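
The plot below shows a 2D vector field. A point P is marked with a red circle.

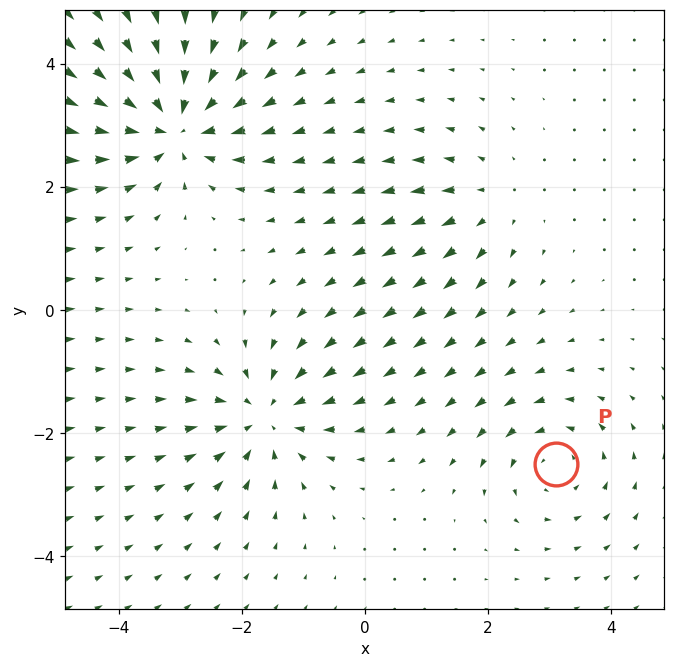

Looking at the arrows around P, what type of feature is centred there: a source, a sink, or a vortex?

At P (3.1, -2.5) the arrows circulate counterclockwise. Divergence ≈0, curl about +3 — near-zero divergence with nonzero curl is a vortex.

vortex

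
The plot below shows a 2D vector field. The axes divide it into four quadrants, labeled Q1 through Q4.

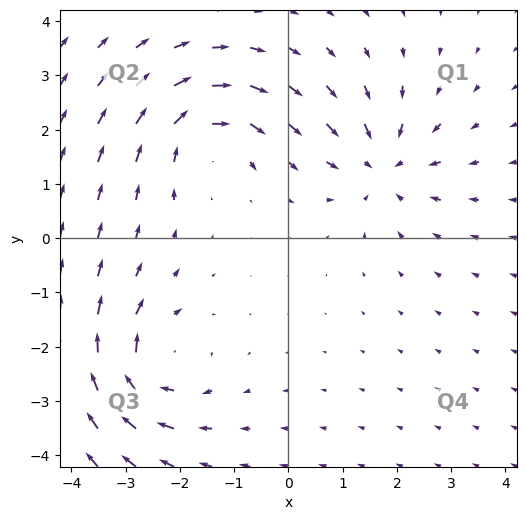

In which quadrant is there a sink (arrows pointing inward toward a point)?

Q1

The sink sits at approximately (1.7, 1.3), which lies in quadrant Q1. The divergence there is about -4, negative as expected for a sink.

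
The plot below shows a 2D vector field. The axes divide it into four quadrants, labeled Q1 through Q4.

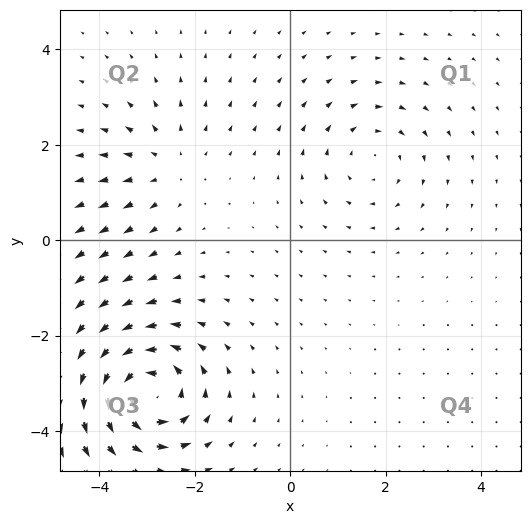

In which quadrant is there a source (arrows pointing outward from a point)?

The source sits at approximately (-2.6, 1.6), which lies in quadrant Q2. The divergence there is about +2, positive as expected for a source.

Q2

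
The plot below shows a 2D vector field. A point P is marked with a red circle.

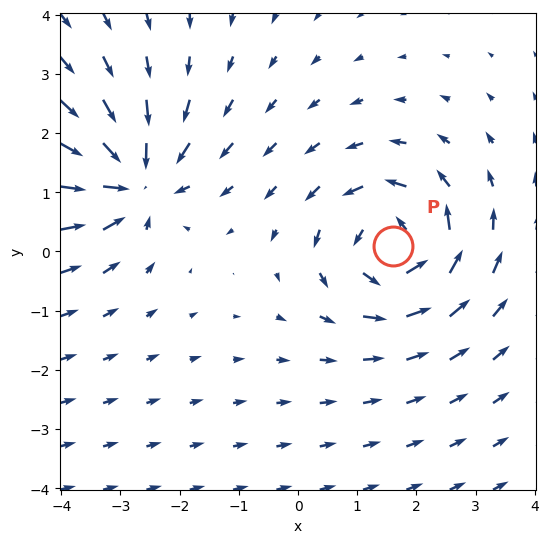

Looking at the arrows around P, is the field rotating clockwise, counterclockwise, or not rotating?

Near P at (1.6, 0.1) the arrows circulate counterclockwise. The curl (z-component) there is about +5; positive curl means counterclockwise rotation.

counterclockwise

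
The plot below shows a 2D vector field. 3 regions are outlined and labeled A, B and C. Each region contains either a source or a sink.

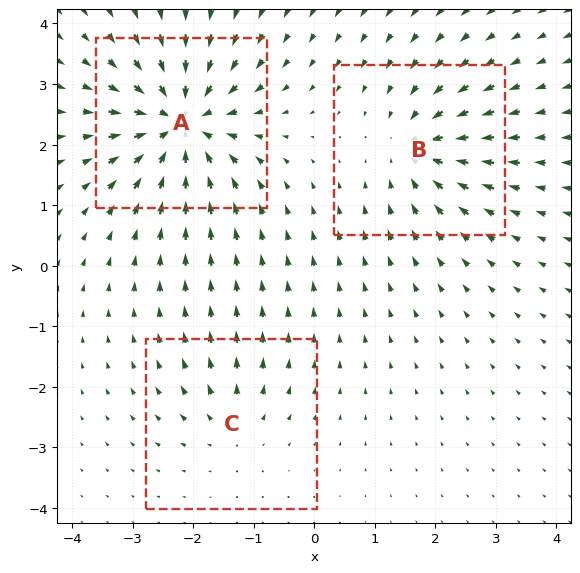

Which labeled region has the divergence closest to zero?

C

Divergence at each region's feature centre — A: about -6, B: about -4, C: about +3. Region C is closest to zero.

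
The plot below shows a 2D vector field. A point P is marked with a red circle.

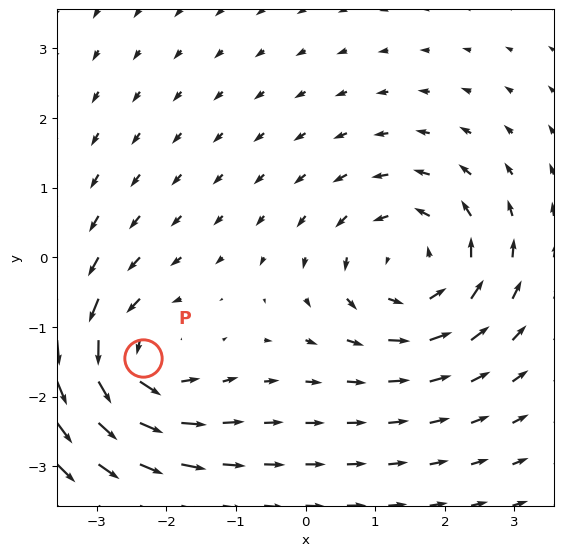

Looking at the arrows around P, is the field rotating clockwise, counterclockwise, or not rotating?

counterclockwise

Near P at (-2.3, -1.4) the arrows circulate counterclockwise. The curl (z-component) there is about +4; positive curl means counterclockwise rotation.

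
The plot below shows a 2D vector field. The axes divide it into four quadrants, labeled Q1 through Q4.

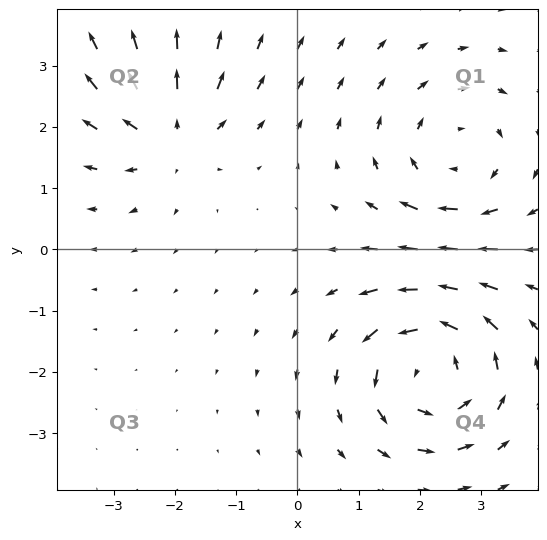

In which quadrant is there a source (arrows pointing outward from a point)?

Q2

The source sits at approximately (-2.1, 1.9), which lies in quadrant Q2. The divergence there is about +3, positive as expected for a source.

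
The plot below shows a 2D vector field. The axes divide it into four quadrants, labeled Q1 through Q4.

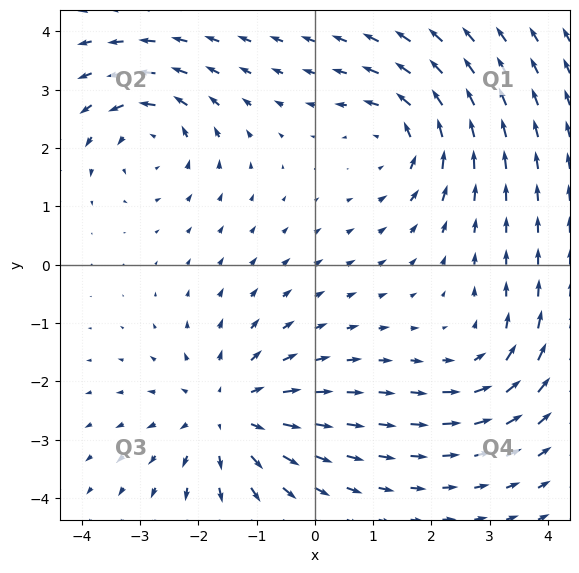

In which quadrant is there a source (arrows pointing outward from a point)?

Q3

The source sits at approximately (-1.5, -2.6), which lies in quadrant Q3. The divergence there is about +4, positive as expected for a source.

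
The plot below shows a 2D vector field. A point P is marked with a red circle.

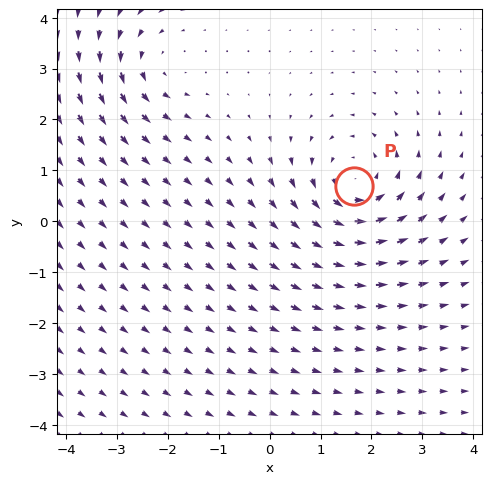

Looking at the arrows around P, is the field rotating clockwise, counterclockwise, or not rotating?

Near P at (1.6, 0.7) the arrows circulate counterclockwise. The curl (z-component) there is about +4; positive curl means counterclockwise rotation.

counterclockwise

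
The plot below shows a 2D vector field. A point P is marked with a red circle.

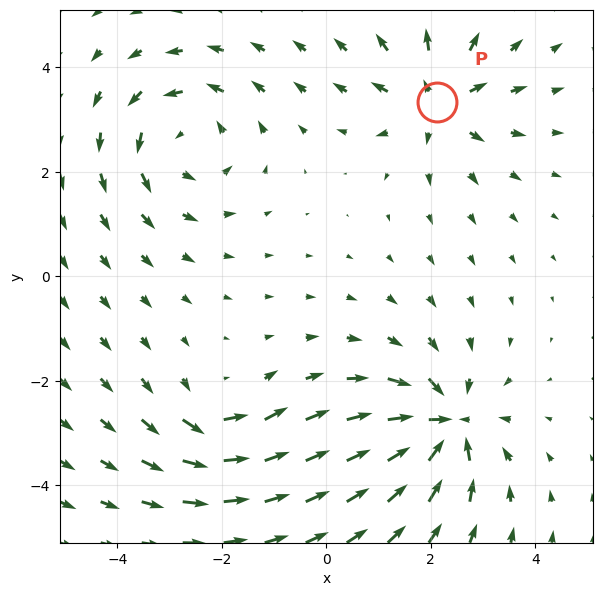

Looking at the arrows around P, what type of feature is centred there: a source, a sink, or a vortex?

At P (2.1, 3.3) the arrows spread outward. Divergence about +5, curl ≈0 — positive divergence with near-zero curl is a source.

source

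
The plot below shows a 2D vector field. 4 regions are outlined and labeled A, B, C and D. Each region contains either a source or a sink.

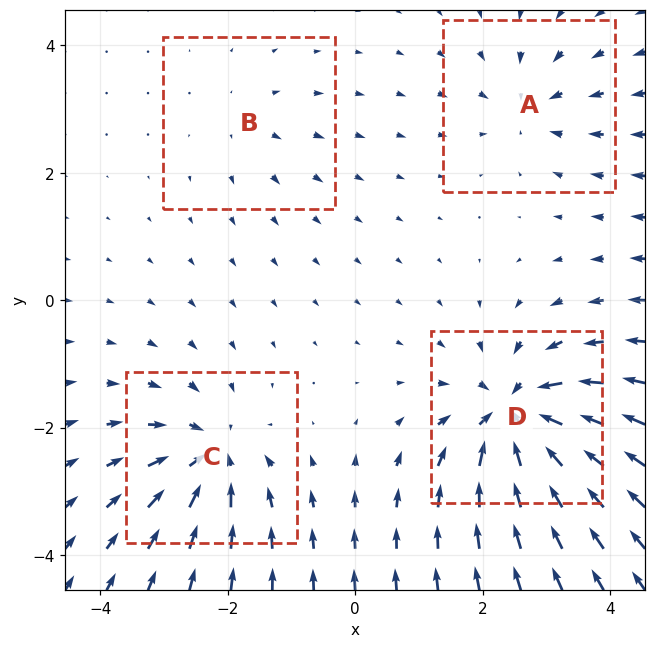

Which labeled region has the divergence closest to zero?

B

Divergence at each region's feature centre — A: about -4, B: about +3, C: about -6, D: about -9. Region B is closest to zero.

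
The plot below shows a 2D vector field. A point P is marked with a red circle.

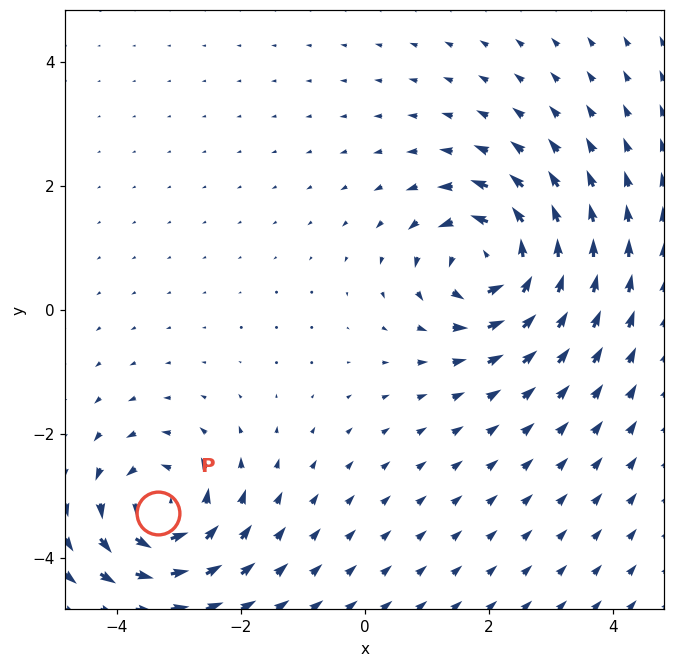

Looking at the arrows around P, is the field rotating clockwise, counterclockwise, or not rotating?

counterclockwise

Near P at (-3.3, -3.3) the arrows circulate counterclockwise. The curl (z-component) there is about +5; positive curl means counterclockwise rotation.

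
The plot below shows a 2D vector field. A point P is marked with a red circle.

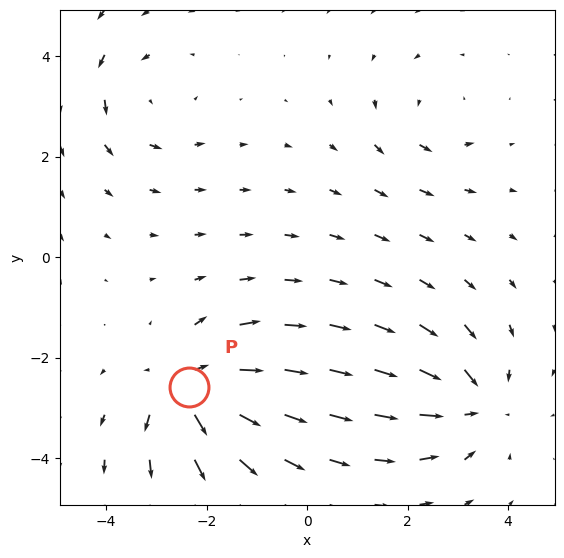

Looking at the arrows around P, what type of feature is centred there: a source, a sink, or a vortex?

source

At P (-2.3, -2.6) the arrows spread outward. Divergence about +6, curl ≈0 — positive divergence with near-zero curl is a source.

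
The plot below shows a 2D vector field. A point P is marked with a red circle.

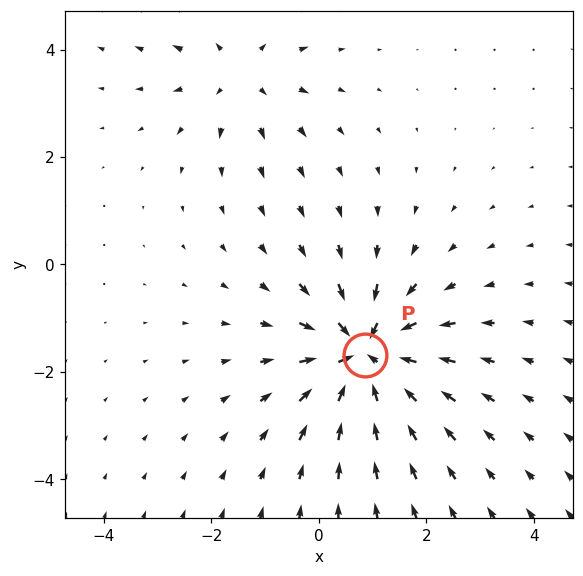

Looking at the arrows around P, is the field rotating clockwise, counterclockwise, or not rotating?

Near P at (0.9, -1.7) the arrows show no circulation. The curl there is ≈0.

not rotating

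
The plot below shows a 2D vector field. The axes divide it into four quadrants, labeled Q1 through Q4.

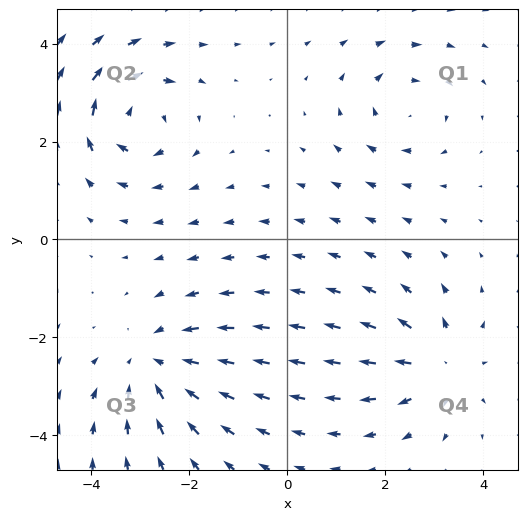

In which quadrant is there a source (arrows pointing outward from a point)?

Q4

The source sits at approximately (3.1, -2.6), which lies in quadrant Q4. The divergence there is about +4, positive as expected for a source.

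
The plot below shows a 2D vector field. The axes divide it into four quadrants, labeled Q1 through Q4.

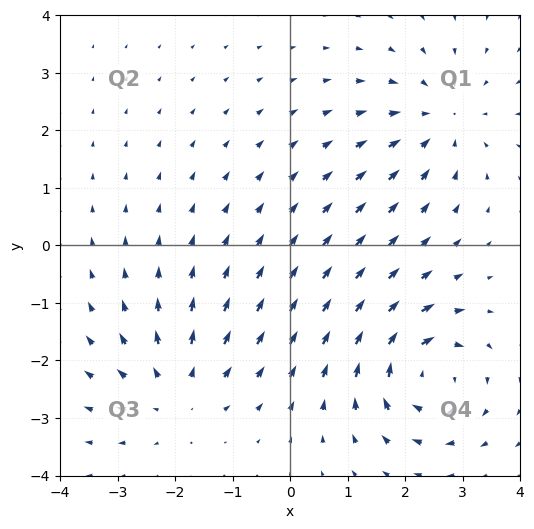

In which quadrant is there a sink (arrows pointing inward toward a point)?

Q1

The sink sits at approximately (2.6, 2.2), which lies in quadrant Q1. The divergence there is about -4, negative as expected for a sink.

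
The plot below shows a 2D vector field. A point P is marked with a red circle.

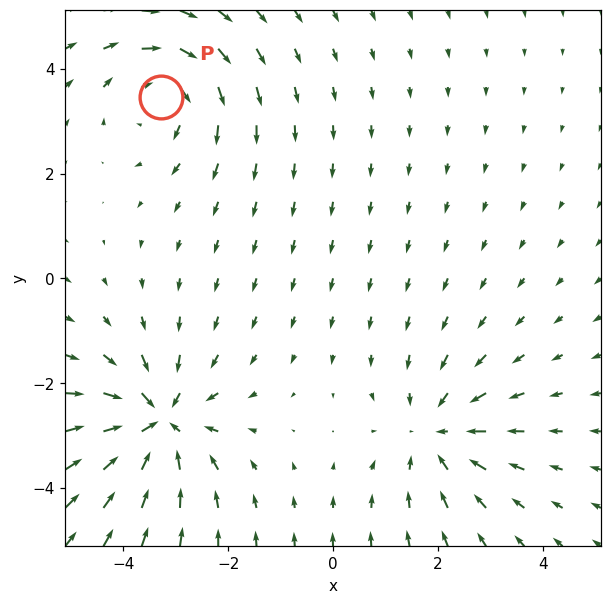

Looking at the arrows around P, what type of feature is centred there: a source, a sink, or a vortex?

At P (-3.3, 3.5) the arrows circulate clockwise. Divergence ≈0, curl about -4 — near-zero divergence with nonzero curl is a vortex.

vortex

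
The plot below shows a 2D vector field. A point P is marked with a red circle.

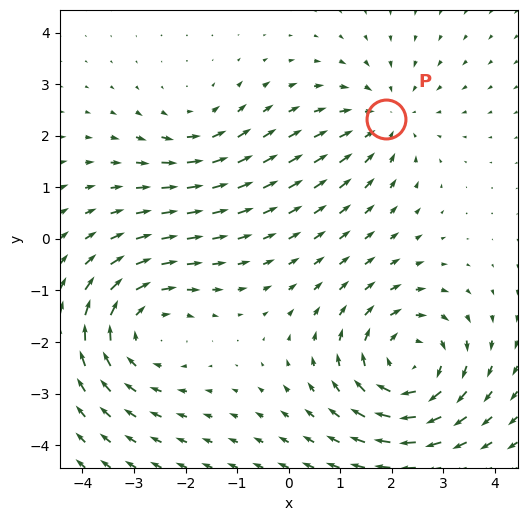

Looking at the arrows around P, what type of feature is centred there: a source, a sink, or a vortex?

sink

At P (1.9, 2.3) the arrows converge inward. Divergence about -3, curl ≈0 — negative divergence with near-zero curl is a sink.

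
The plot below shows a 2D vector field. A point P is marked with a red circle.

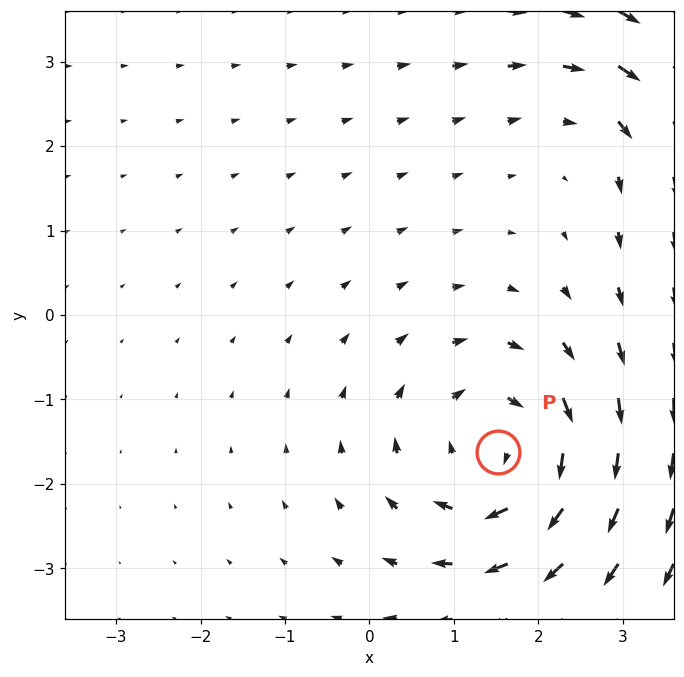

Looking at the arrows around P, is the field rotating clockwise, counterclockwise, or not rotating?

Near P at (1.5, -1.6) the arrows circulate clockwise. The curl (z-component) there is about -5; negative curl means clockwise rotation.

clockwise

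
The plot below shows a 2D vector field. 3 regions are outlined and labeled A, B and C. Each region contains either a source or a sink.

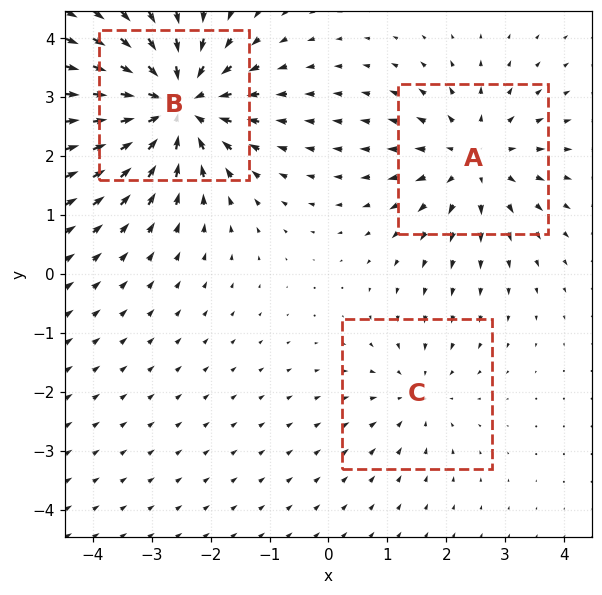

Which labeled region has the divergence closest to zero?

Divergence at each region's feature centre — A: about +3, B: about -5, C: about -2. Region C is closest to zero.

C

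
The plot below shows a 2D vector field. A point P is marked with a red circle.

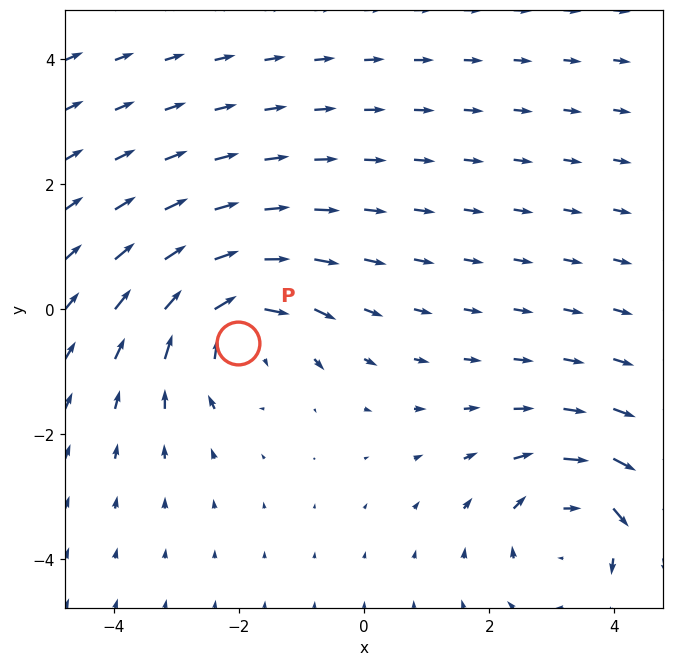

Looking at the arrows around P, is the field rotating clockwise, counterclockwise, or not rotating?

Near P at (-2.0, -0.5) the arrows circulate clockwise. The curl (z-component) there is about -6; negative curl means clockwise rotation.

clockwise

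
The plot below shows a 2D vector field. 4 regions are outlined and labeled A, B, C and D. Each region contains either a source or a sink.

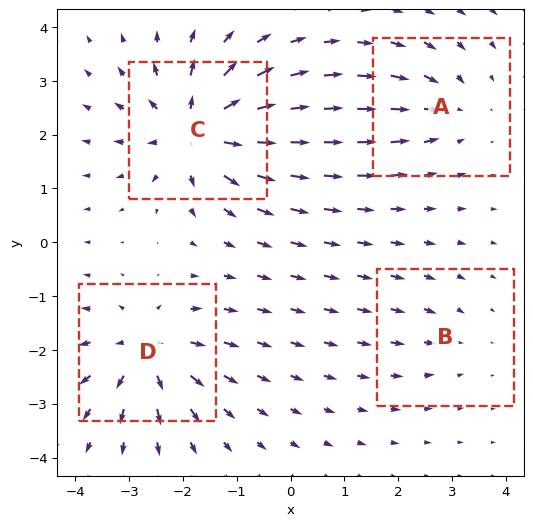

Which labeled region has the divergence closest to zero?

Divergence at each region's feature centre — A: about -4, B: about -2, C: about +8, D: about +6. Region B is closest to zero.

B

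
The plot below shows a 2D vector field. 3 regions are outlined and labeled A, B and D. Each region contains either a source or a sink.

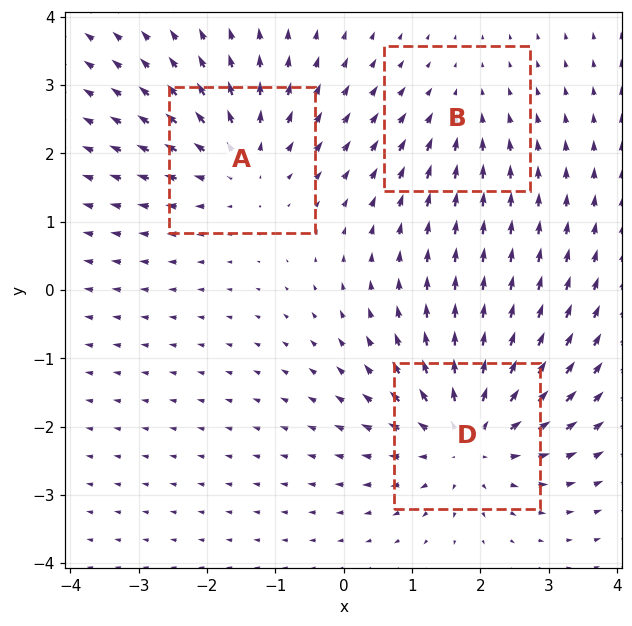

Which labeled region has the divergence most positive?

D

Divergence at each region's feature centre — A: about +3, B: about -2, D: about +5. Region D is most positive.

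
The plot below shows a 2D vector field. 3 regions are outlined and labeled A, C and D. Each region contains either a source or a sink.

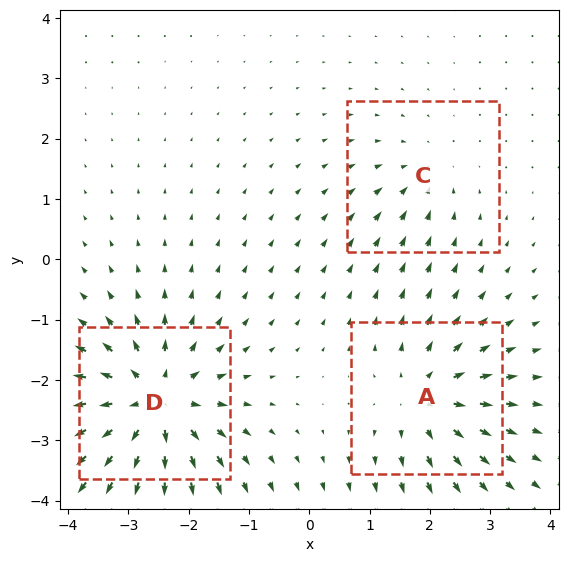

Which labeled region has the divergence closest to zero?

C

Divergence at each region's feature centre — A: about +4, C: about -2, D: about +6. Region C is closest to zero.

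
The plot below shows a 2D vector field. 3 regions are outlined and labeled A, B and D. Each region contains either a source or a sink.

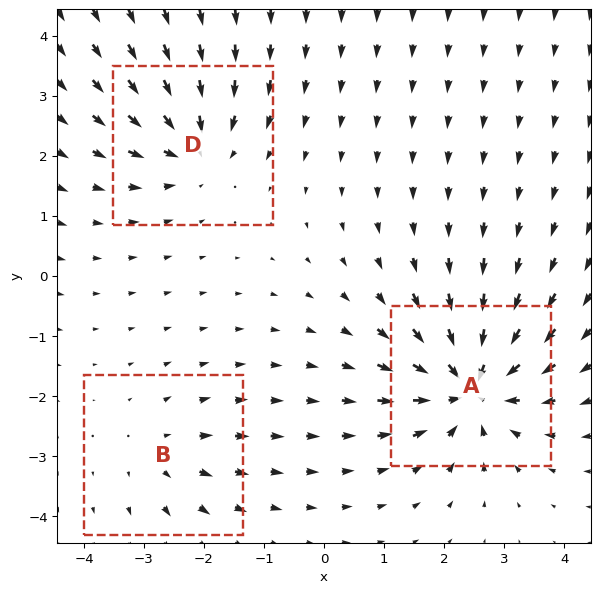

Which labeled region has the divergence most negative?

A

Divergence at each region's feature centre — A: about -6, B: about +2, D: about -4. Region A is most negative.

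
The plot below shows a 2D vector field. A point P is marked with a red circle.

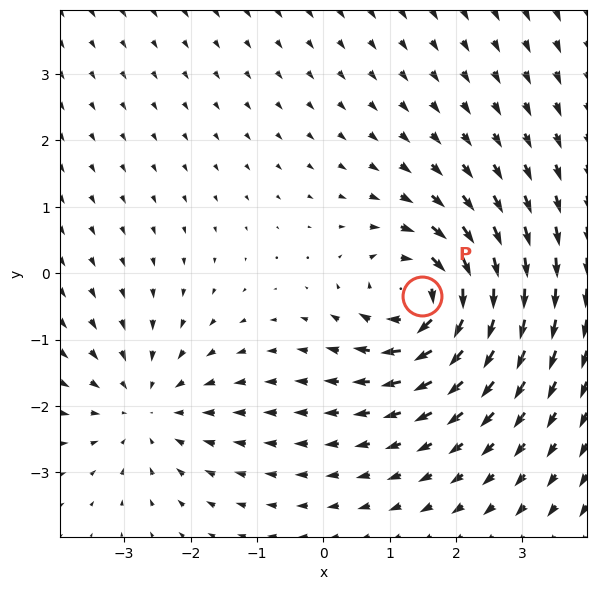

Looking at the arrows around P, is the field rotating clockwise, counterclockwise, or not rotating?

clockwise

Near P at (1.5, -0.3) the arrows circulate clockwise. The curl (z-component) there is about -7; negative curl means clockwise rotation.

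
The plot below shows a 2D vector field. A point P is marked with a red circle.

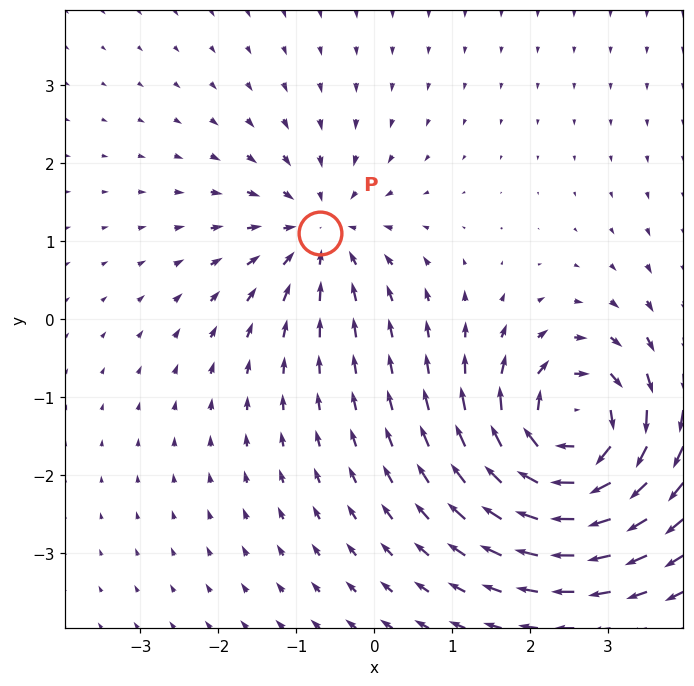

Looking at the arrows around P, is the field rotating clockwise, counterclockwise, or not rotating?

not rotating

Near P at (-0.7, 1.1) the arrows show no circulation. The curl there is ≈0.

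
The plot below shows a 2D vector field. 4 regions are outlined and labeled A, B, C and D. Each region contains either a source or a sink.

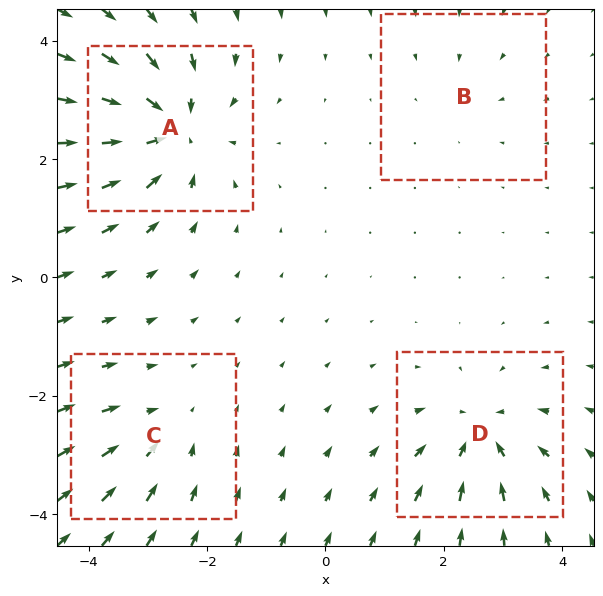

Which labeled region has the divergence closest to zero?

Divergence at each region's feature centre — A: about -8, B: about -2, C: about -4, D: about -6. Region B is closest to zero.

B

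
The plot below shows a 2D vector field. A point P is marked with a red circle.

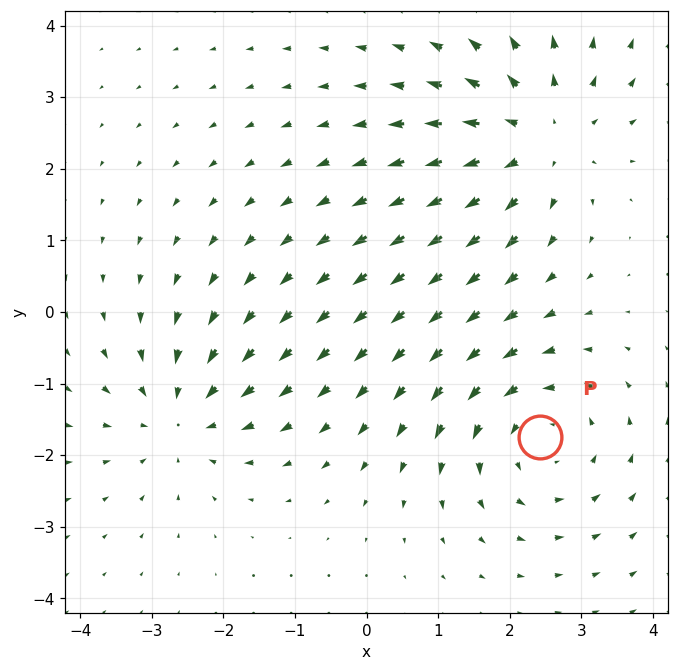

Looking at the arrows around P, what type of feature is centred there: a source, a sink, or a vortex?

At P (2.4, -1.7) the arrows circulate counterclockwise. Divergence ≈0, curl about +3 — near-zero divergence with nonzero curl is a vortex.

vortex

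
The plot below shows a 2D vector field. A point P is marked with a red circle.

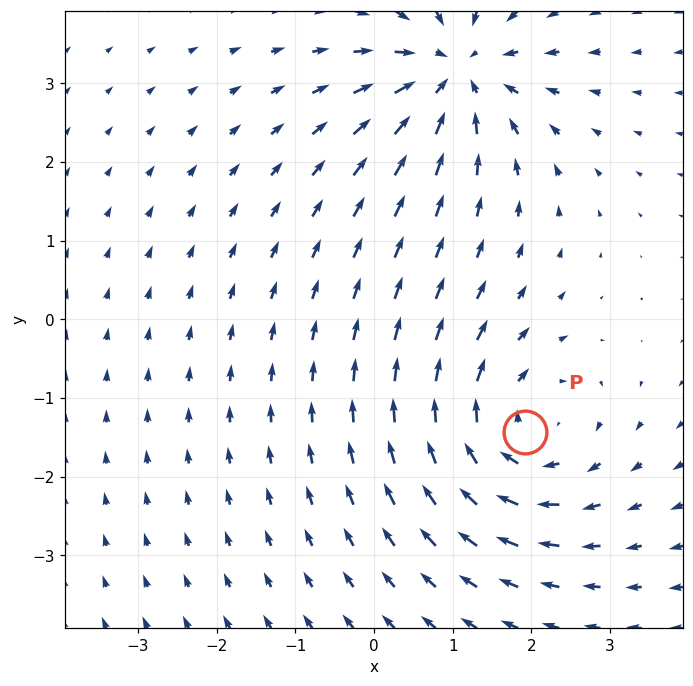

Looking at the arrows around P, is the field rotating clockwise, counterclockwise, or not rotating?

clockwise

Near P at (1.9, -1.4) the arrows circulate clockwise. The curl (z-component) there is about -4; negative curl means clockwise rotation.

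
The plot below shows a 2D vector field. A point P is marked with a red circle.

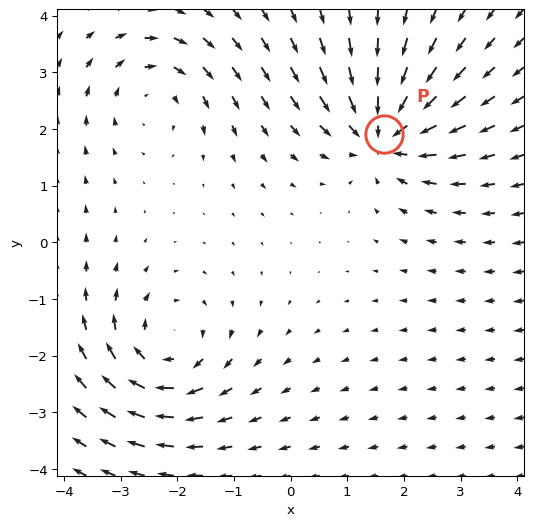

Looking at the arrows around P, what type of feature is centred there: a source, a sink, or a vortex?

At P (1.6, 1.9) the arrows converge inward. Divergence about -6, curl ≈0 — negative divergence with near-zero curl is a sink.

sink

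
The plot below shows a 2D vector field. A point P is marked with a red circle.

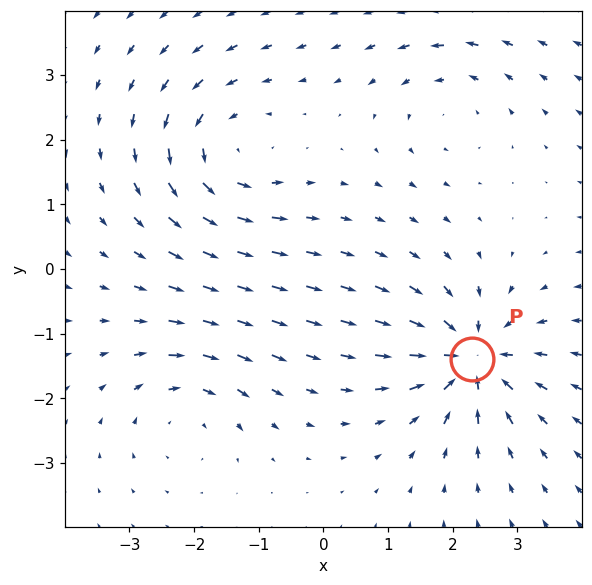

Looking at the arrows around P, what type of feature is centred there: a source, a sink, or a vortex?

At P (2.3, -1.4) the arrows converge inward. Divergence about -7, curl ≈0 — negative divergence with near-zero curl is a sink.

sink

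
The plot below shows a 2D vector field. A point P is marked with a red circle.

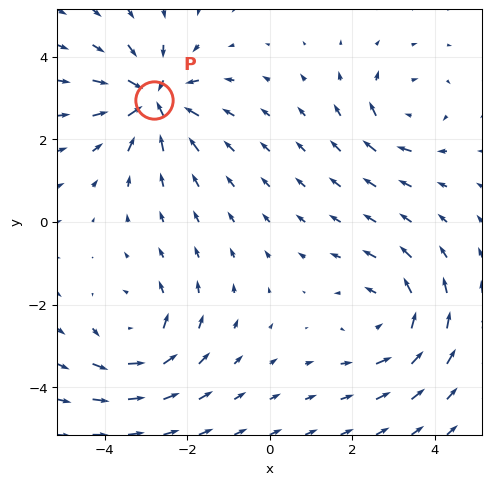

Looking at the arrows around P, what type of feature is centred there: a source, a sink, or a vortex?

At P (-2.8, 3.0) the arrows converge inward. Divergence about -6, curl ≈0 — negative divergence with near-zero curl is a sink.

sink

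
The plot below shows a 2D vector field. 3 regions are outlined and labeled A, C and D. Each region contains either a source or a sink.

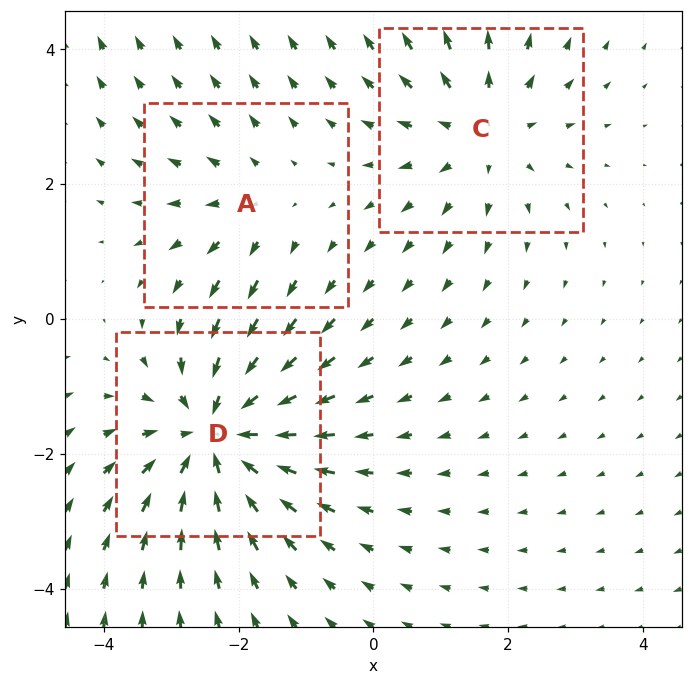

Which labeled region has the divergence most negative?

Divergence at each region's feature centre — A: about +2, C: about +3, D: about -4. Region D is most negative.

D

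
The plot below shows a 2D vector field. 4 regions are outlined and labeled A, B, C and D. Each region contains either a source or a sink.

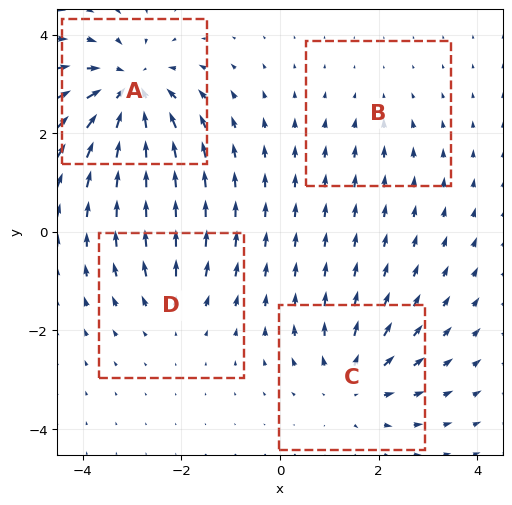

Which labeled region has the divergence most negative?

Divergence at each region's feature centre — A: about -7, B: about -2, C: about +5, D: about +3. Region A is most negative.

A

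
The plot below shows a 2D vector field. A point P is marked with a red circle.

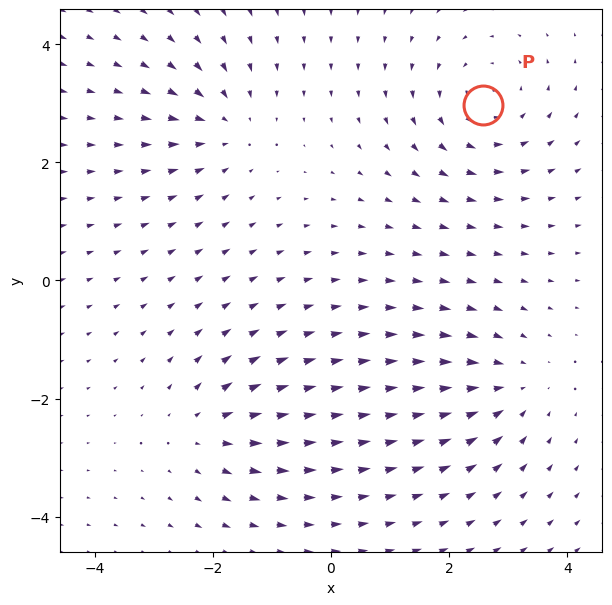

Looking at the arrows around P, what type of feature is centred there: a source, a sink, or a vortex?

At P (2.6, 3.0) the arrows circulate counterclockwise. Divergence ≈0, curl about +4 — near-zero divergence with nonzero curl is a vortex.

vortex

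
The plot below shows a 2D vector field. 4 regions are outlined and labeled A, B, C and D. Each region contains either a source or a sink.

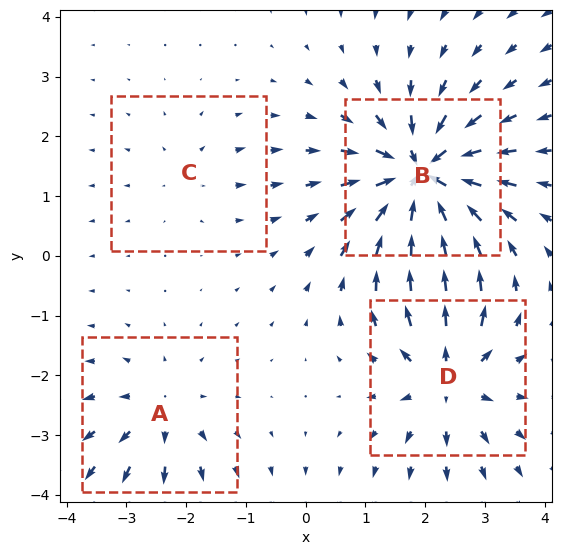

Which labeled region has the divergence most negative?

B

Divergence at each region's feature centre — A: about +4, B: about -9, C: about +2, D: about +6. Region B is most negative.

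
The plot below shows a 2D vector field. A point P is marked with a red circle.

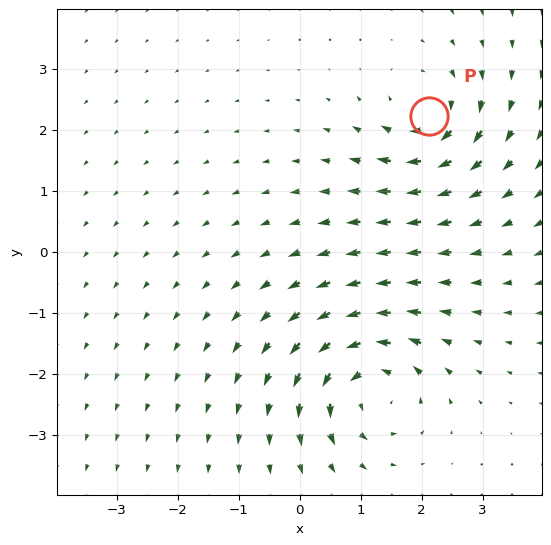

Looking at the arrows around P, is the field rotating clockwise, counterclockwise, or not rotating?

Near P at (2.1, 2.2) the arrows circulate clockwise. The curl (z-component) there is about -6; negative curl means clockwise rotation.

clockwise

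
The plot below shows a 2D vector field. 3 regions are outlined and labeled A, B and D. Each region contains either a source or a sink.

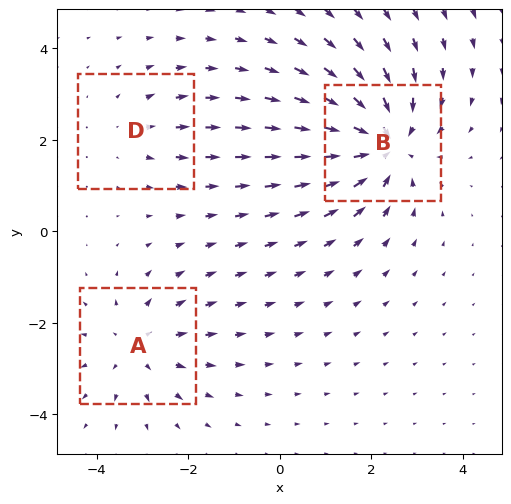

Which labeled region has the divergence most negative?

Divergence at each region's feature centre — A: about +3, B: about -5, D: about +2. Region B is most negative.

B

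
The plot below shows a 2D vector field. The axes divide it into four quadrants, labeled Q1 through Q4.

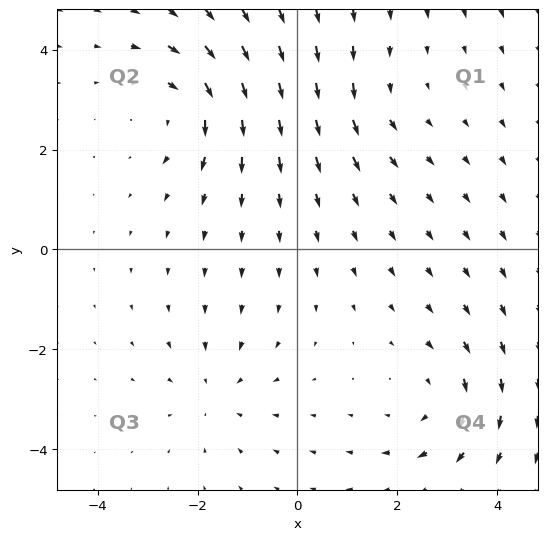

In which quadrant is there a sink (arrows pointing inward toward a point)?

Q3

The sink sits at approximately (-1.6, -2.9), which lies in quadrant Q3. The divergence there is about -3, negative as expected for a sink.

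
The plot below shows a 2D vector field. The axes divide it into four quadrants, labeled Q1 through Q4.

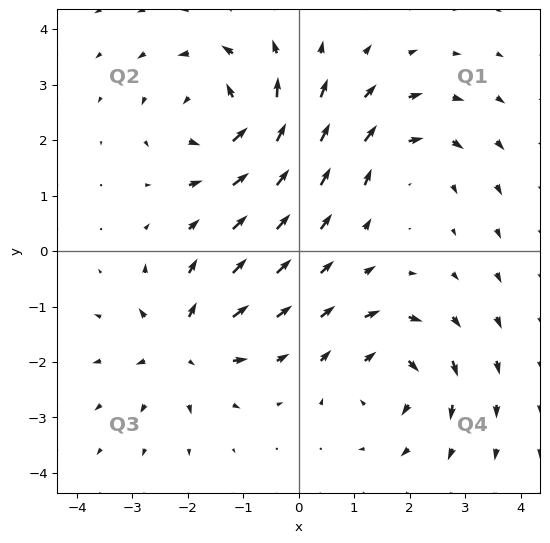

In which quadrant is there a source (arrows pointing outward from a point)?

The source sits at approximately (-2.1, -1.7), which lies in quadrant Q3. The divergence there is about +5, positive as expected for a source.

Q3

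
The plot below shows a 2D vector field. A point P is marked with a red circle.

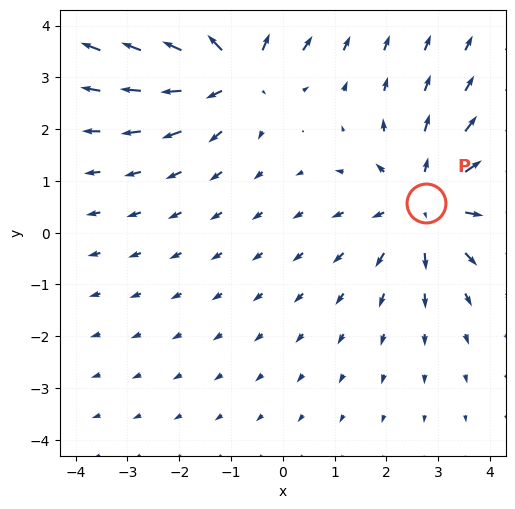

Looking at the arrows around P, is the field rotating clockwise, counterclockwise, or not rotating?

Near P at (2.8, 0.6) the arrows show no circulation. The curl there is ≈0.

not rotating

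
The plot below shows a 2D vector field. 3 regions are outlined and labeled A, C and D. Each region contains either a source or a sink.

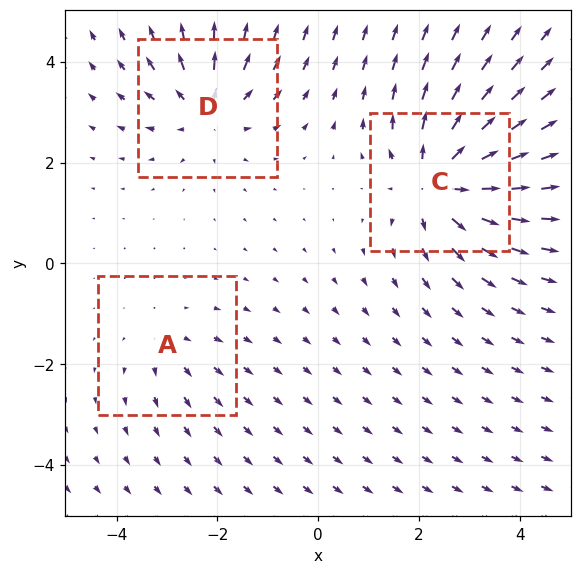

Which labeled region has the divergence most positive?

C

Divergence at each region's feature centre — A: about +2, C: about +5, D: about +4. Region C is most positive.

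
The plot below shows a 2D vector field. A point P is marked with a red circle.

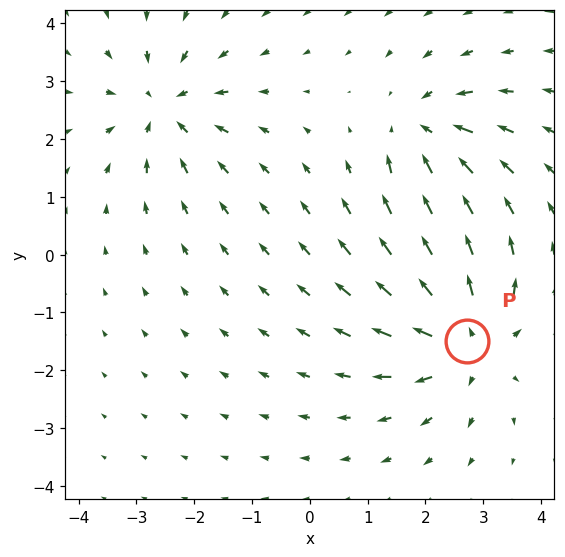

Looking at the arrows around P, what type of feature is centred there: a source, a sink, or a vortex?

At P (2.7, -1.5) the arrows spread outward. Divergence about +4, curl ≈0 — positive divergence with near-zero curl is a source.

source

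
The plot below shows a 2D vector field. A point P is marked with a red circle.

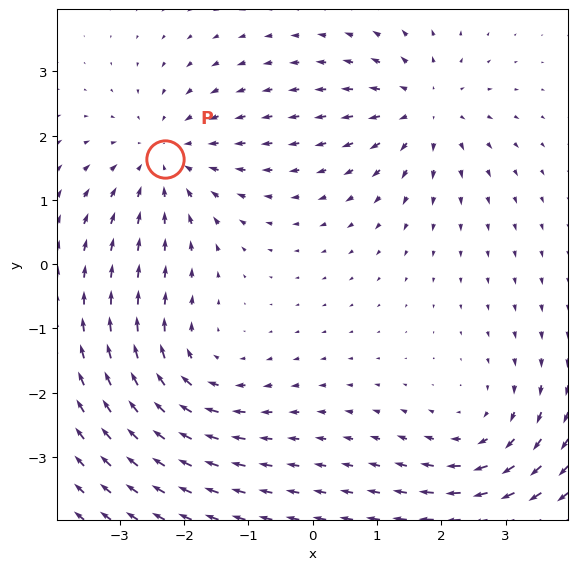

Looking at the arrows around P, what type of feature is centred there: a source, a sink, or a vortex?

sink

At P (-2.3, 1.6) the arrows converge inward. Divergence about -4, curl ≈0 — negative divergence with near-zero curl is a sink.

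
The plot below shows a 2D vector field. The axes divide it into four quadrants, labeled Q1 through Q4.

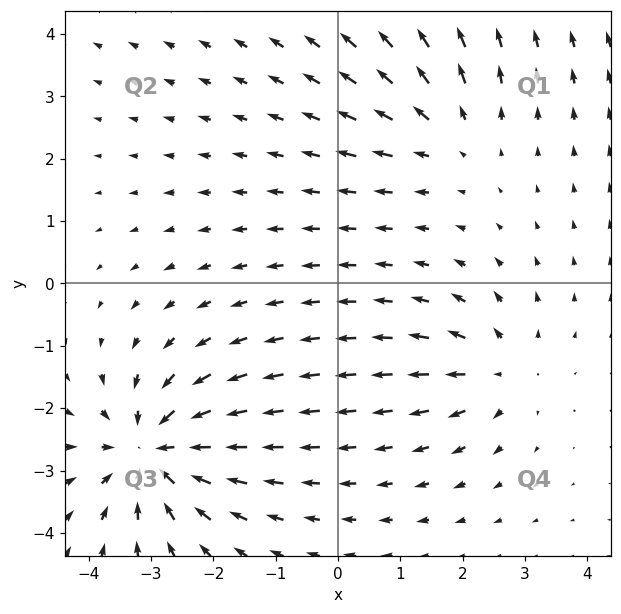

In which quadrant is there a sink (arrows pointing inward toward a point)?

Q3

The sink sits at approximately (-3.0, -2.7), which lies in quadrant Q3. The divergence there is about -6, negative as expected for a sink.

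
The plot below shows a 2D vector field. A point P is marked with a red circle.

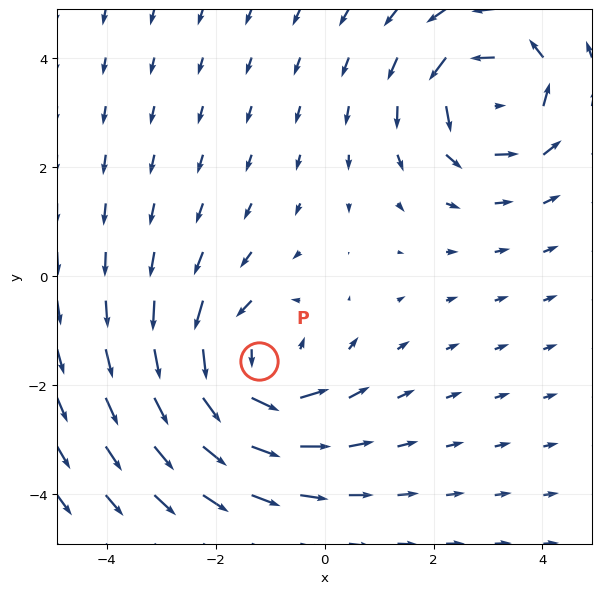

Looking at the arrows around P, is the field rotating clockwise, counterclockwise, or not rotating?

Near P at (-1.2, -1.6) the arrows circulate counterclockwise. The curl (z-component) there is about +3; positive curl means counterclockwise rotation.

counterclockwise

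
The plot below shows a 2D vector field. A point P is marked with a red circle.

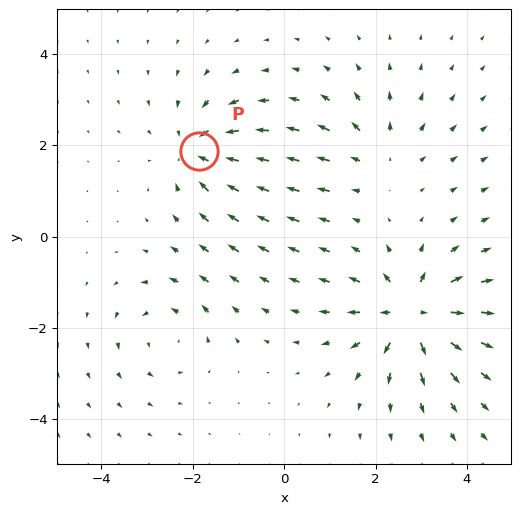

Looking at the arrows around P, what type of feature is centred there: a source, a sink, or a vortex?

sink

At P (-1.9, 1.9) the arrows converge inward. Divergence about -4, curl ≈0 — negative divergence with near-zero curl is a sink.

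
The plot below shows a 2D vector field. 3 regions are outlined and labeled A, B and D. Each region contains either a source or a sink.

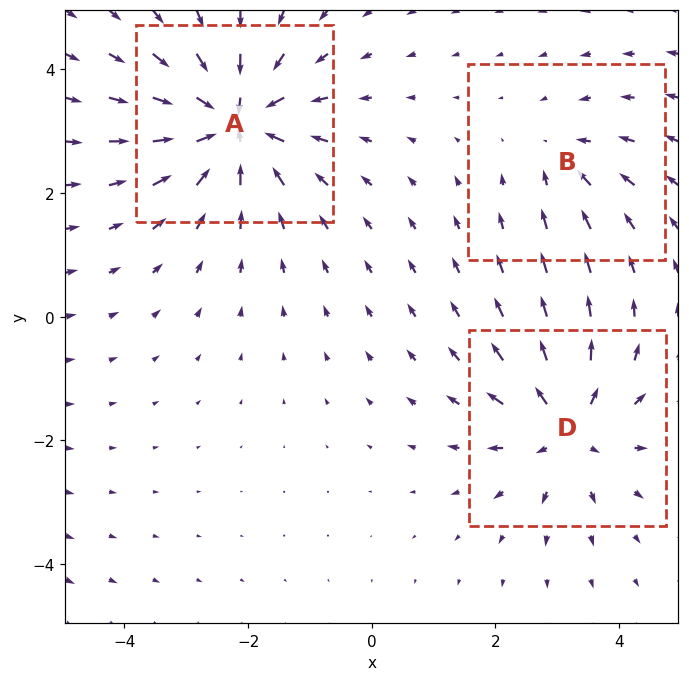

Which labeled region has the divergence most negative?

A

Divergence at each region's feature centre — A: about -5, B: about -2, D: about +4. Region A is most negative.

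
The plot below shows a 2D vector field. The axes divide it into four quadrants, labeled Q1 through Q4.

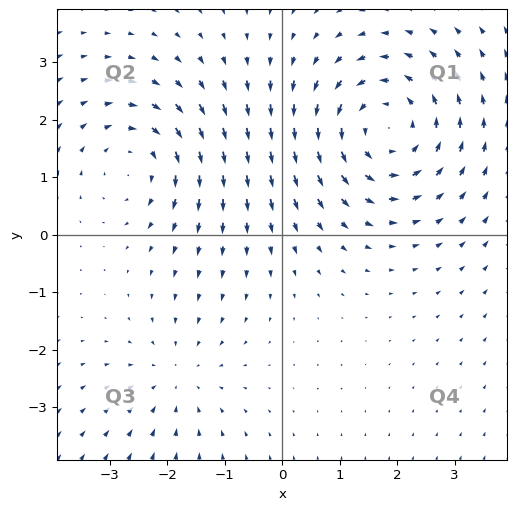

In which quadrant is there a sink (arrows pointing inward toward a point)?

The sink sits at approximately (-1.8, -2.5), which lies in quadrant Q3. The divergence there is about -2, negative as expected for a sink.

Q3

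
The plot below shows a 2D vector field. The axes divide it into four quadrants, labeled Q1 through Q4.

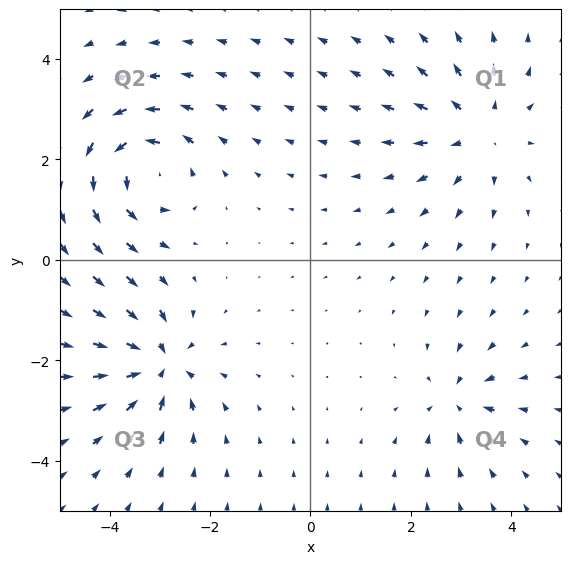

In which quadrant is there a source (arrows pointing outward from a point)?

The source sits at approximately (3.4, 2.6), which lies in quadrant Q1. The divergence there is about +4, positive as expected for a source.

Q1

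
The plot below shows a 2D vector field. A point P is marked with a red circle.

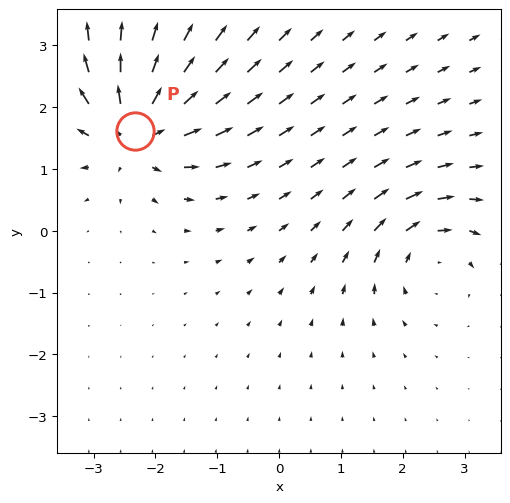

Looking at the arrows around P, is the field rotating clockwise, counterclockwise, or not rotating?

Near P at (-2.3, 1.6) the arrows show no circulation. The curl there is ≈0.

not rotating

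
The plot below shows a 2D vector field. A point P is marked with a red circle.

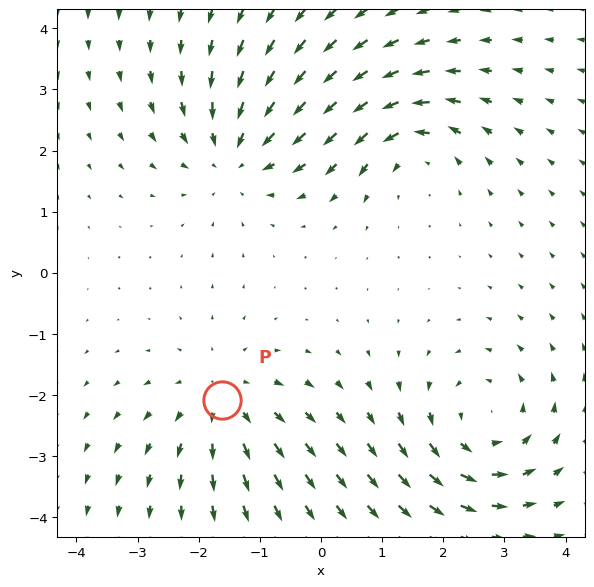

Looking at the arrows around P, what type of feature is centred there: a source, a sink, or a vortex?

source

At P (-1.6, -2.1) the arrows spread outward. Divergence about +3, curl ≈0 — positive divergence with near-zero curl is a source.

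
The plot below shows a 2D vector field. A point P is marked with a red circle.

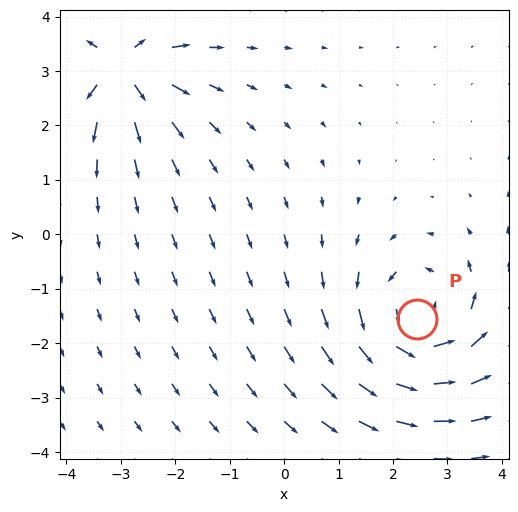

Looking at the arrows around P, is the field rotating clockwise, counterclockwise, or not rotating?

counterclockwise

Near P at (2.4, -1.6) the arrows circulate counterclockwise. The curl (z-component) there is about +4; positive curl means counterclockwise rotation.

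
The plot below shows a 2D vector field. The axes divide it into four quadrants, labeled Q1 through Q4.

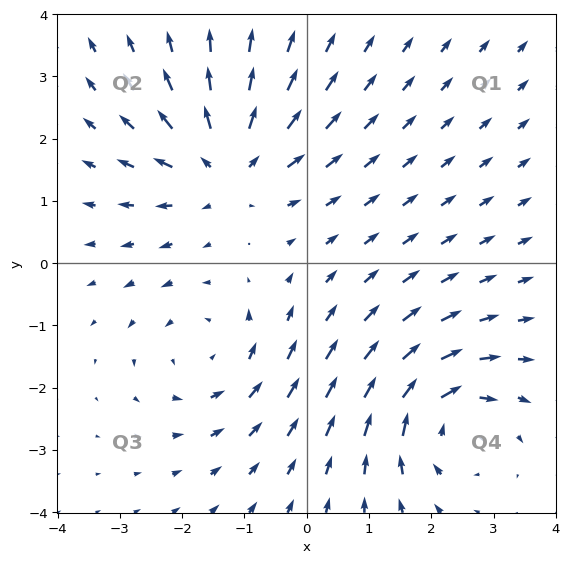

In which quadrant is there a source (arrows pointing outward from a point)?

The source sits at approximately (-1.3, 1.6), which lies in quadrant Q2. The divergence there is about +4, positive as expected for a source.

Q2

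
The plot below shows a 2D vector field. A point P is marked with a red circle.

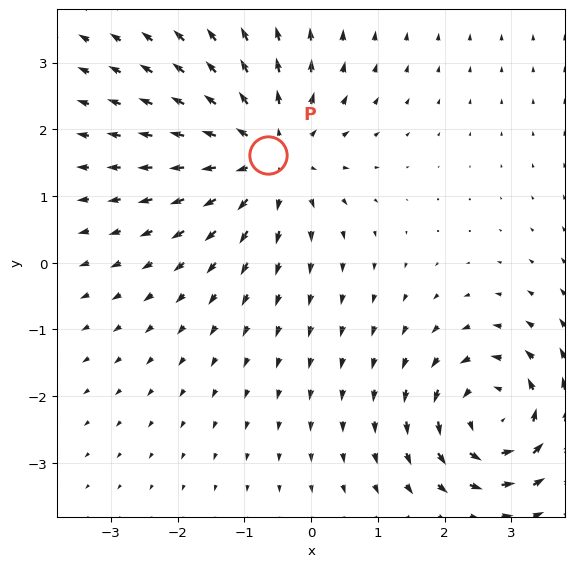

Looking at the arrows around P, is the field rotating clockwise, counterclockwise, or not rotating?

not rotating

Near P at (-0.6, 1.6) the arrows show no circulation. The curl there is ≈0.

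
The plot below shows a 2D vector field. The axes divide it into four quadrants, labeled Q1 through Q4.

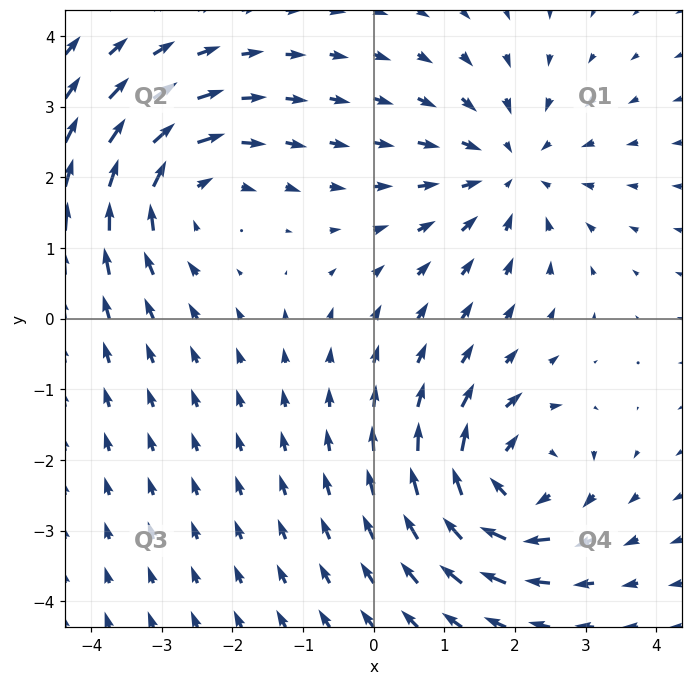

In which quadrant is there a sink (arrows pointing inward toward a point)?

Q1

The sink sits at approximately (1.9, 2.1), which lies in quadrant Q1. The divergence there is about -4, negative as expected for a sink.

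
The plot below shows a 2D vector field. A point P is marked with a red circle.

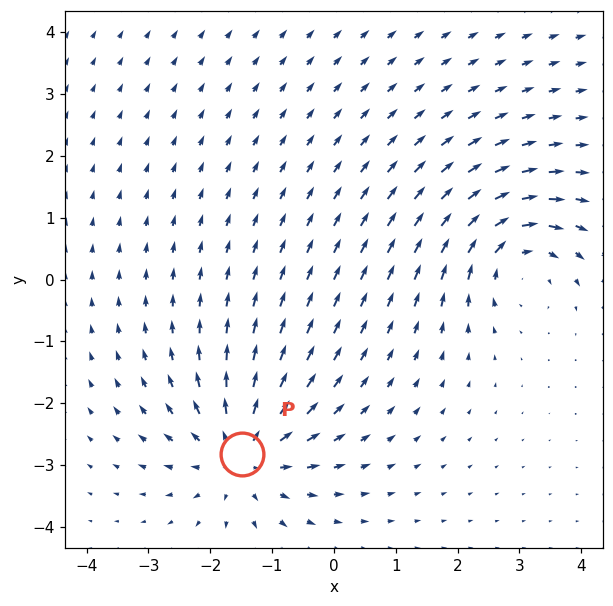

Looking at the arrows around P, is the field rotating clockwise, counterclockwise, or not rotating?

Near P at (-1.5, -2.8) the arrows show no circulation. The curl there is ≈0.

not rotating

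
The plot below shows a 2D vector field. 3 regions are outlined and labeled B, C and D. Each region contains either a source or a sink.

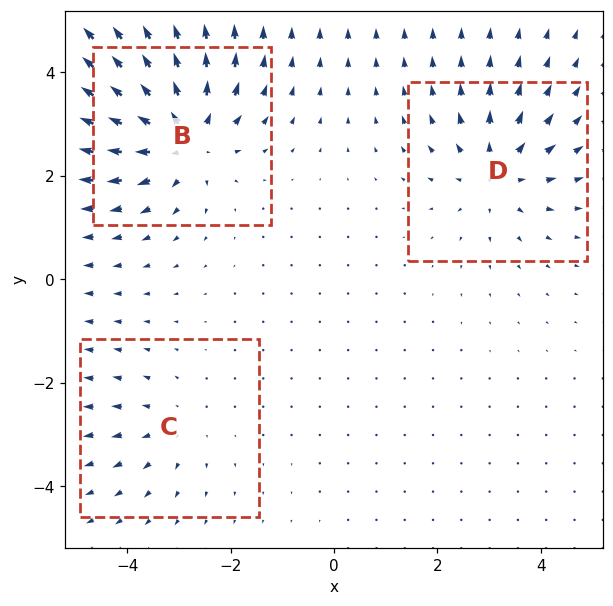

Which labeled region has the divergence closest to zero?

C

Divergence at each region's feature centre — B: about +5, C: about +2, D: about +3. Region C is closest to zero.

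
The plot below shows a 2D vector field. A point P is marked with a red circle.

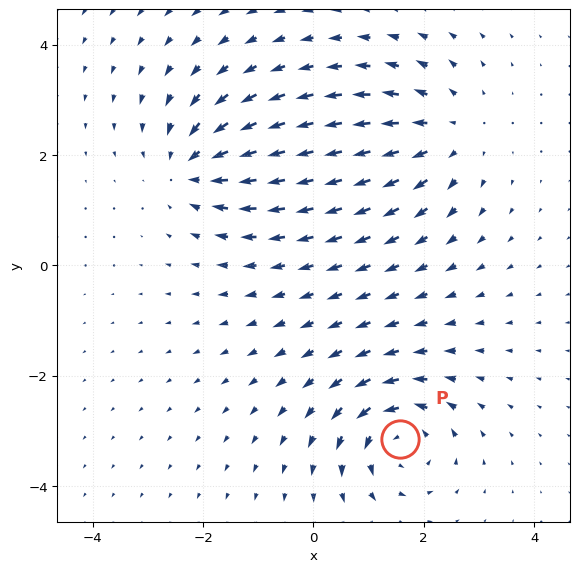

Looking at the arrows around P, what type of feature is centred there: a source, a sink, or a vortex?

At P (1.6, -3.1) the arrows circulate counterclockwise. Divergence ≈0, curl about +6 — near-zero divergence with nonzero curl is a vortex.

vortex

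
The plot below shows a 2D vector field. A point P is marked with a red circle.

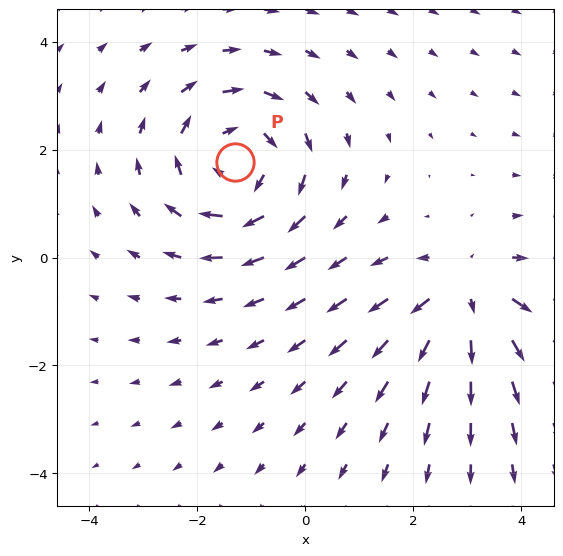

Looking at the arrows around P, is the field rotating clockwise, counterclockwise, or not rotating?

Near P at (-1.3, 1.8) the arrows circulate clockwise. The curl (z-component) there is about -4; negative curl means clockwise rotation.

clockwise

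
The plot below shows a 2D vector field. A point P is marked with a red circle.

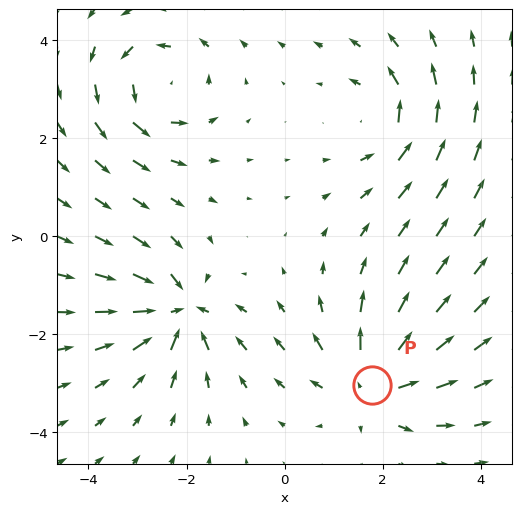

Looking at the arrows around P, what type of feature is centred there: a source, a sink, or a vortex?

source

At P (1.8, -3.0) the arrows spread outward. Divergence about +5, curl ≈0 — positive divergence with near-zero curl is a source.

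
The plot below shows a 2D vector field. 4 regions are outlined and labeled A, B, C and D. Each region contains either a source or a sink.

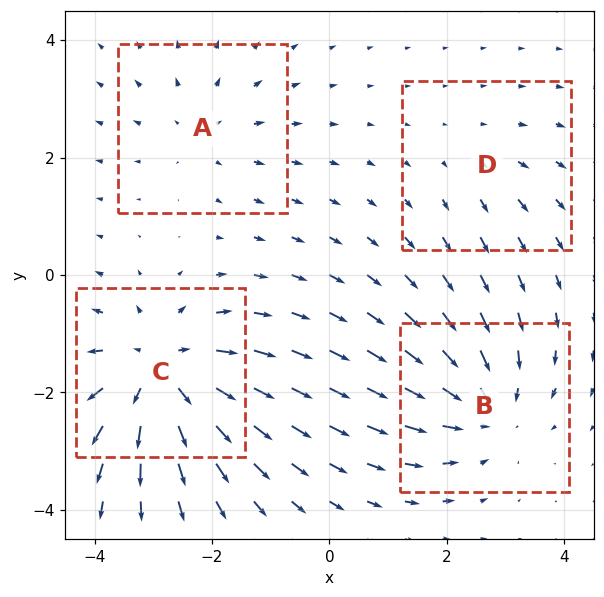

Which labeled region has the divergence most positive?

C

Divergence at each region's feature centre — A: about +3, B: about -4, C: about +6, D: about +2. Region C is most positive.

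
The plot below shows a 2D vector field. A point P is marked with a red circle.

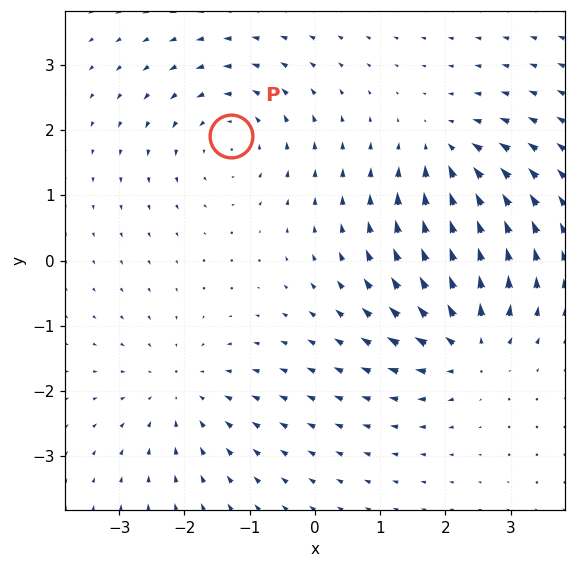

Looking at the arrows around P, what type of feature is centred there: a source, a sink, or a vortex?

vortex

At P (-1.3, 1.9) the arrows circulate counterclockwise. Divergence ≈0, curl about +4 — near-zero divergence with nonzero curl is a vortex.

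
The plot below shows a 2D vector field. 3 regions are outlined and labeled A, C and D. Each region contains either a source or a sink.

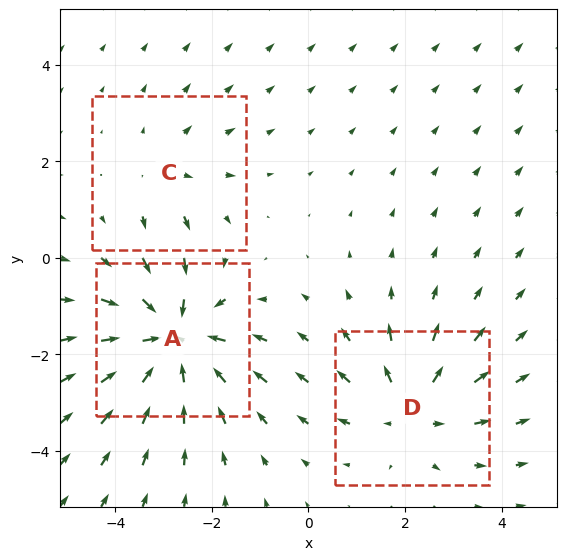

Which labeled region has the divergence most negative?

A

Divergence at each region's feature centre — A: about -4, C: about +2, D: about +3. Region A is most negative.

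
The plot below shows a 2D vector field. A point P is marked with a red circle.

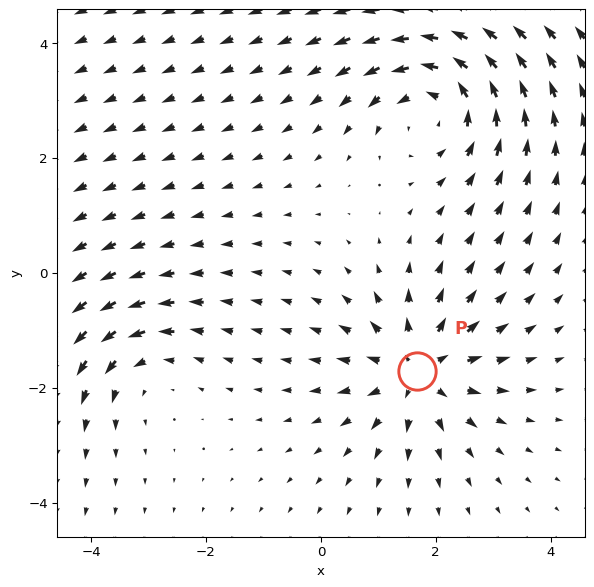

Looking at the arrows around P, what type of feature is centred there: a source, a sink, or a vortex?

source

At P (1.7, -1.7) the arrows spread outward. Divergence about +5, curl ≈0 — positive divergence with near-zero curl is a source.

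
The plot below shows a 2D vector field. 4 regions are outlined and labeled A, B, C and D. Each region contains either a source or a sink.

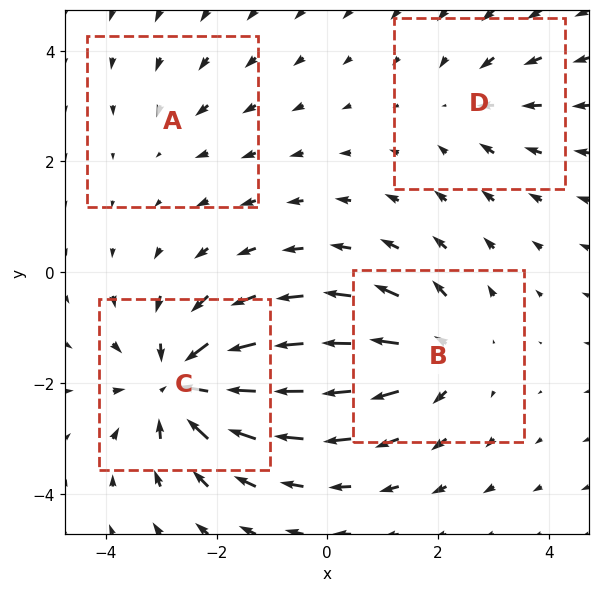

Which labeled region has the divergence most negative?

C

Divergence at each region's feature centre — A: about -2, B: about +5, C: about -7, D: about -3. Region C is most negative.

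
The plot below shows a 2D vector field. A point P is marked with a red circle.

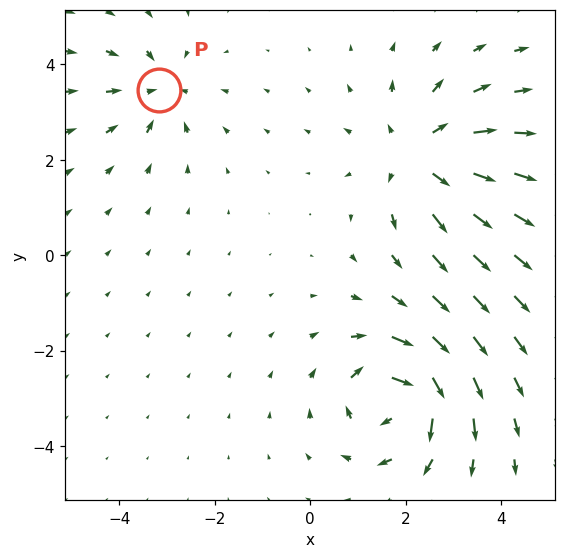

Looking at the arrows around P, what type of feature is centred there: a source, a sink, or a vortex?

At P (-3.2, 3.5) the arrows converge inward. Divergence about -4, curl ≈0 — negative divergence with near-zero curl is a sink.

sink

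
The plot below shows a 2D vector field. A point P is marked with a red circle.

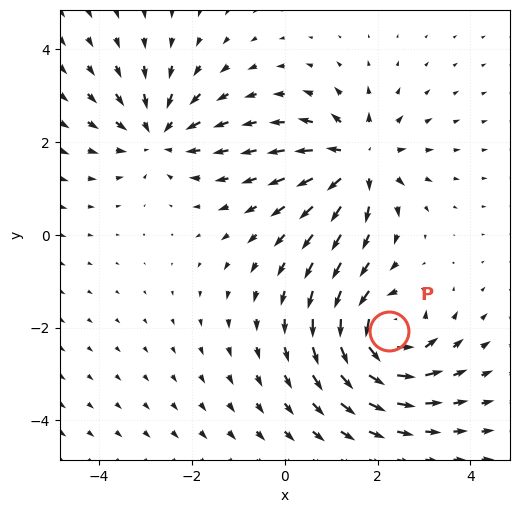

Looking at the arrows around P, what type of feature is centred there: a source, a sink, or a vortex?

At P (2.2, -2.1) the arrows circulate counterclockwise. Divergence ≈0, curl about +5 — near-zero divergence with nonzero curl is a vortex.

vortex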